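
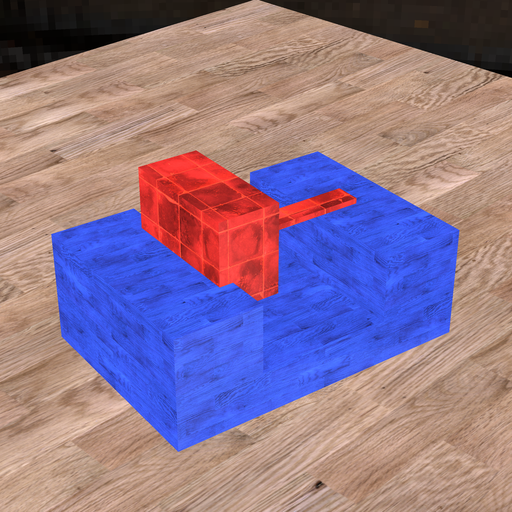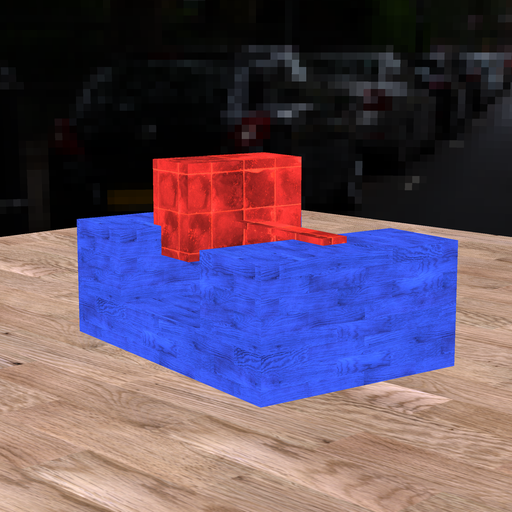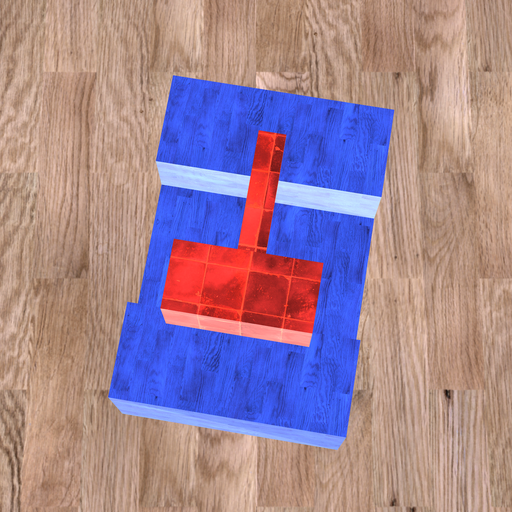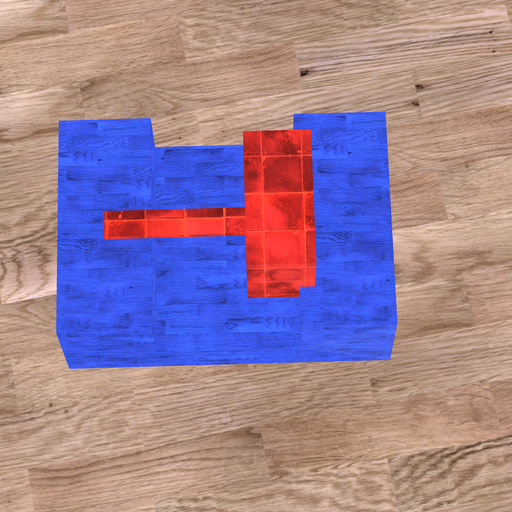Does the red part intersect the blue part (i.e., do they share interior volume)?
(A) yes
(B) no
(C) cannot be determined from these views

(A) yes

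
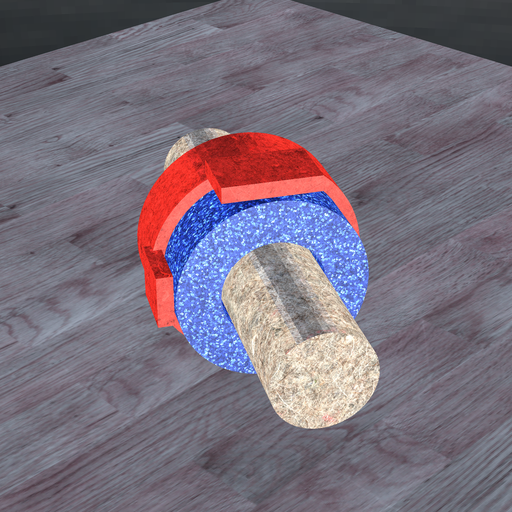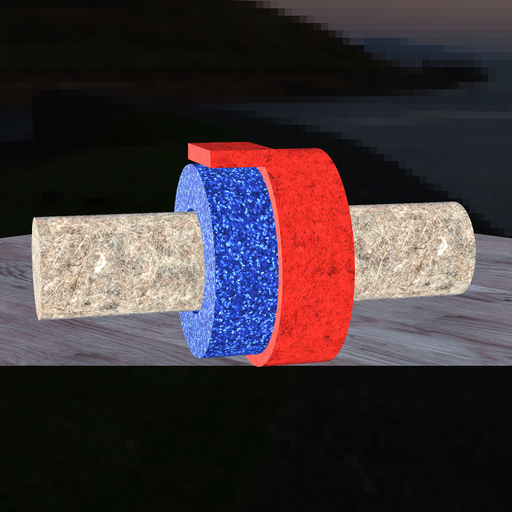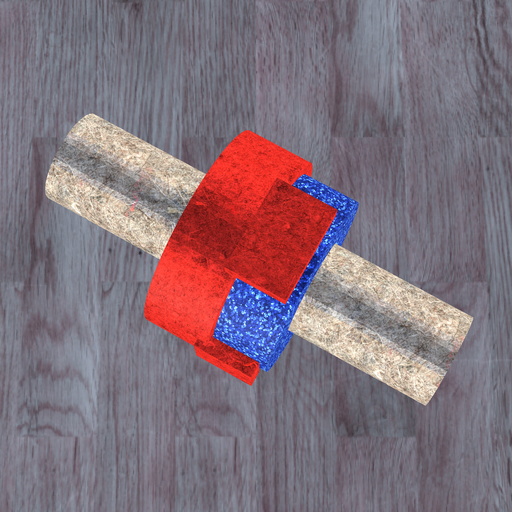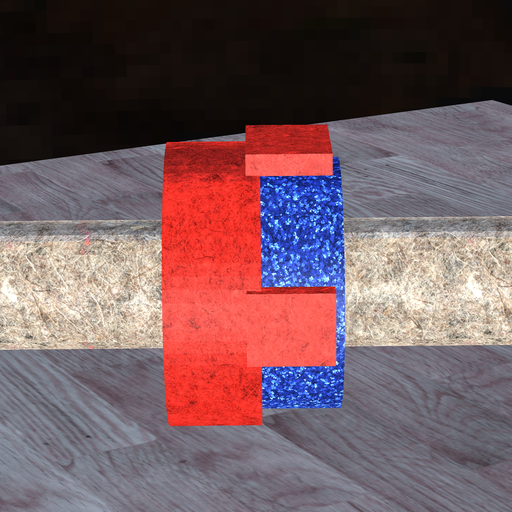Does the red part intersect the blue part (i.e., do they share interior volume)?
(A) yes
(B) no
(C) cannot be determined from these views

(A) yes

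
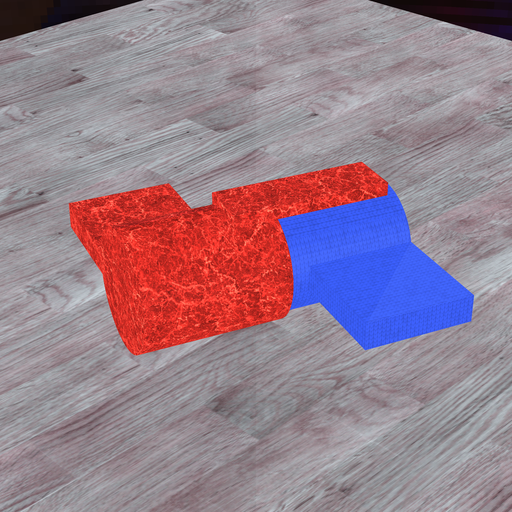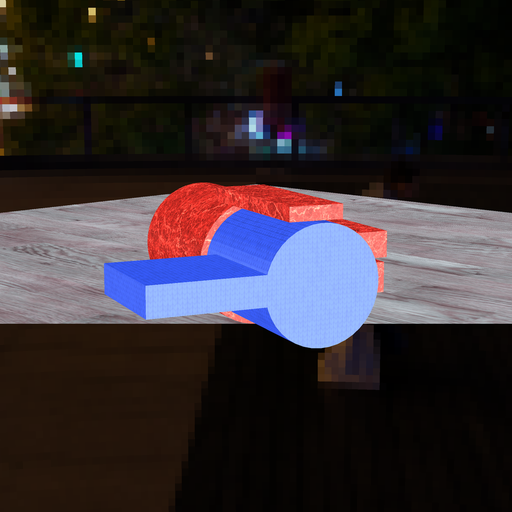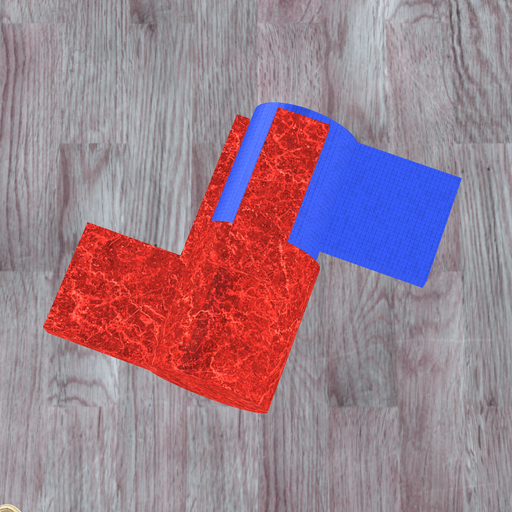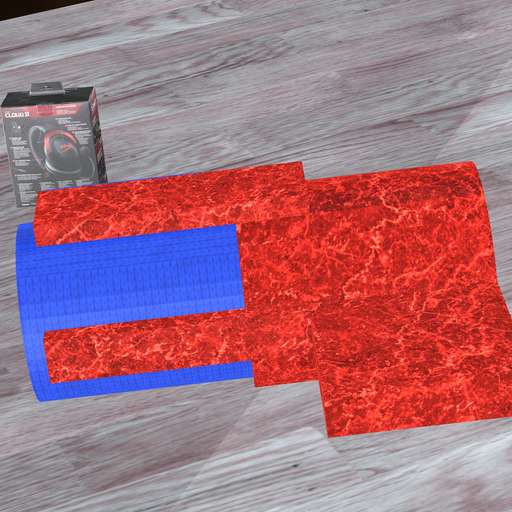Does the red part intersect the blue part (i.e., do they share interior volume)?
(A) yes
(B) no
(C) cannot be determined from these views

(A) yes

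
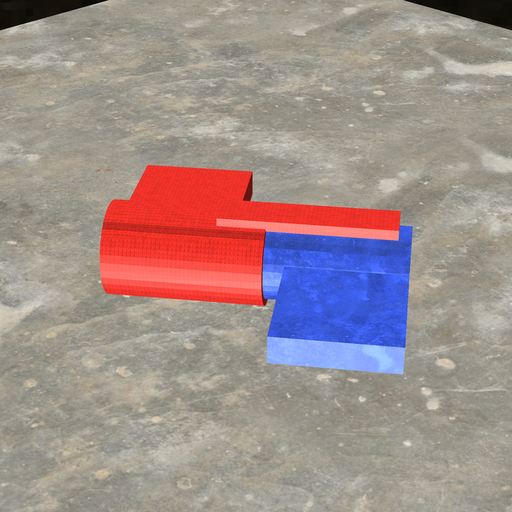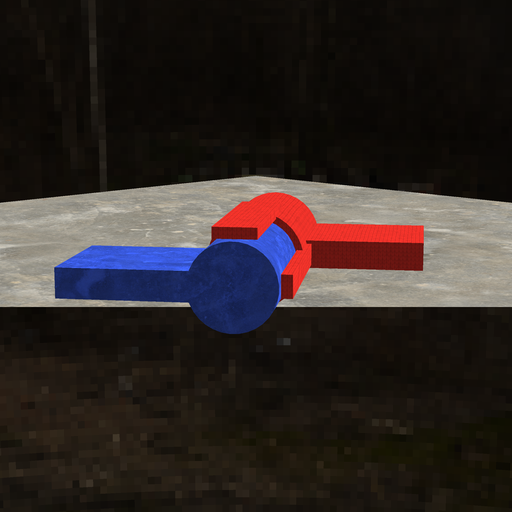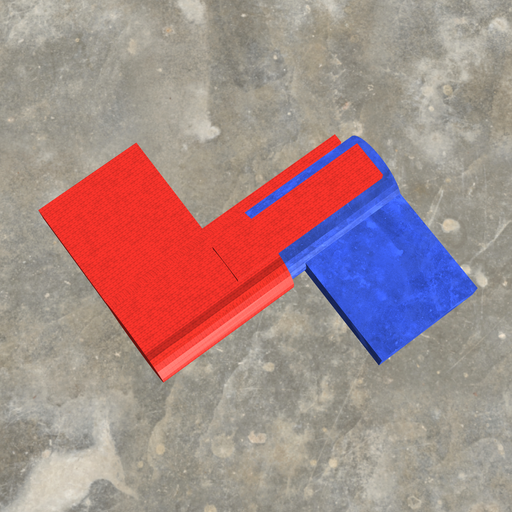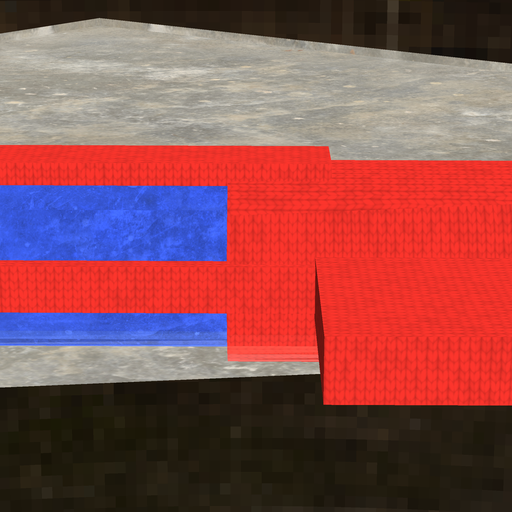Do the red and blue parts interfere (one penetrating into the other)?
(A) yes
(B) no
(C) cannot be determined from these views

(A) yes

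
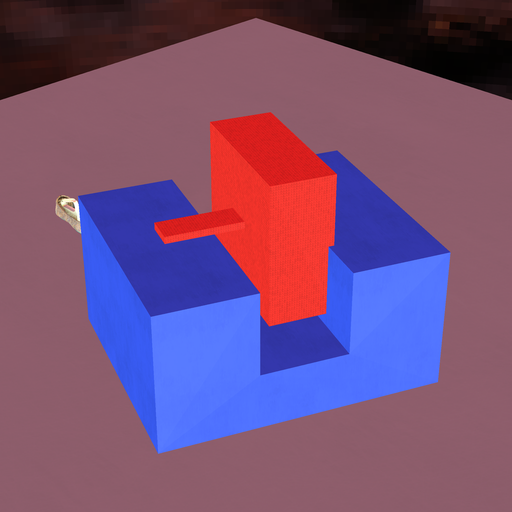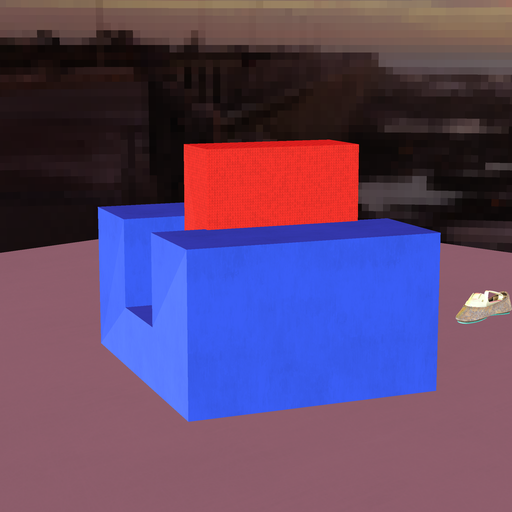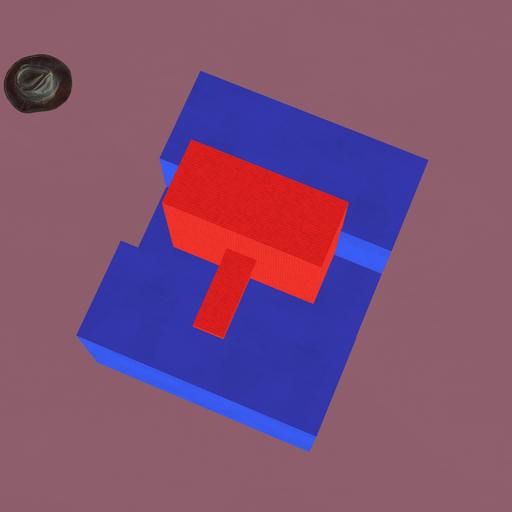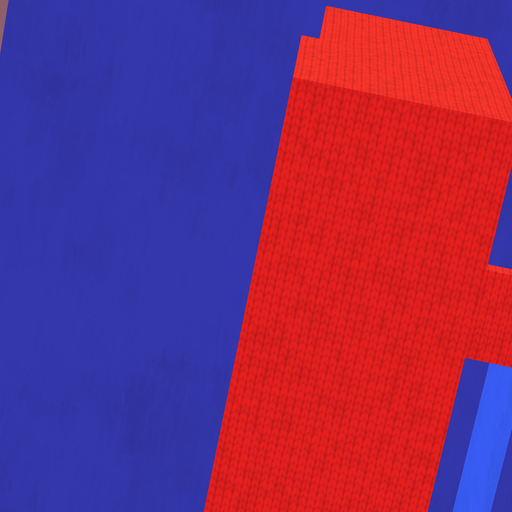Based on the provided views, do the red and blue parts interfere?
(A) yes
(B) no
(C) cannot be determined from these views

(A) yes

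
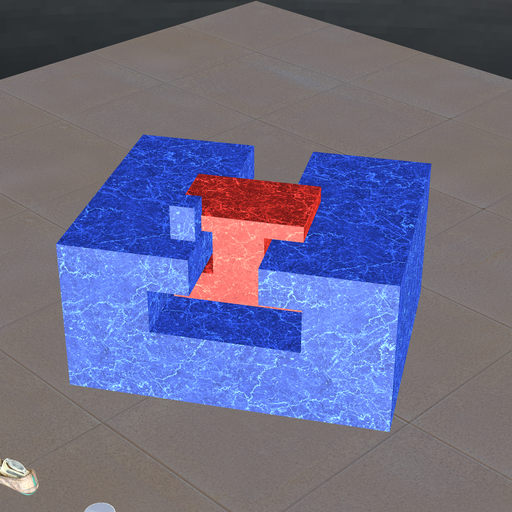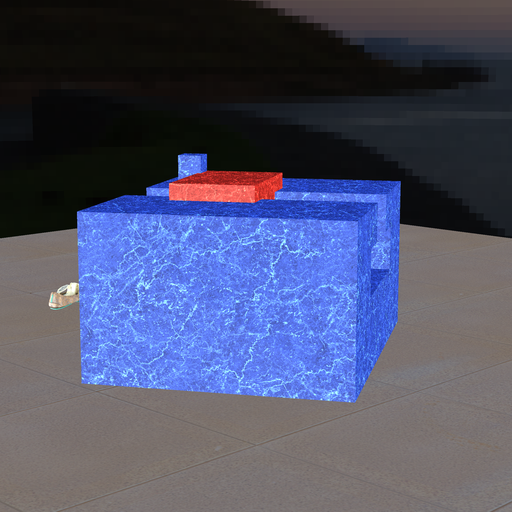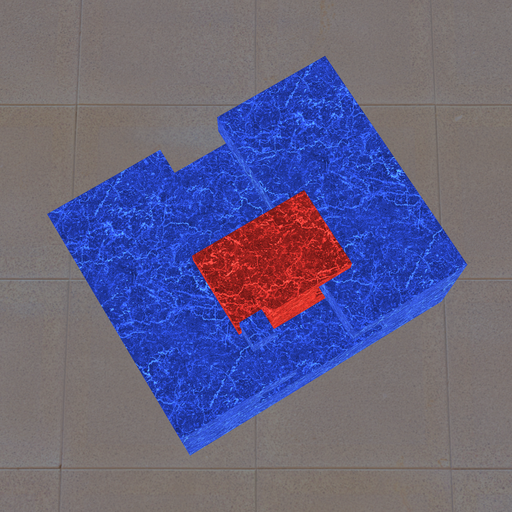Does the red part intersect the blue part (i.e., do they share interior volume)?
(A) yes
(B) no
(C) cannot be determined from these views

(A) yes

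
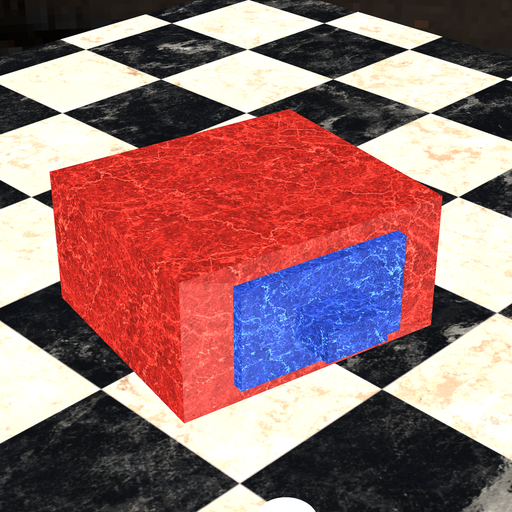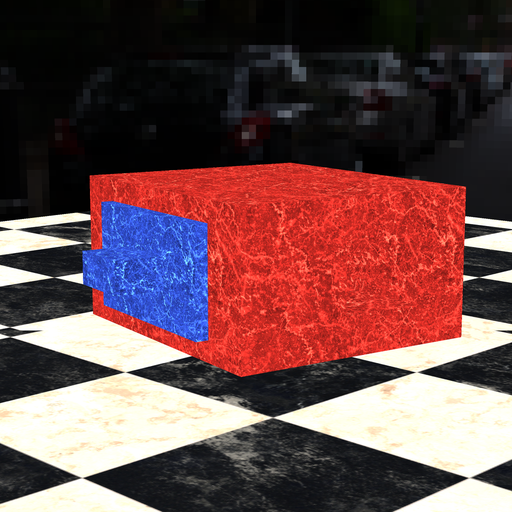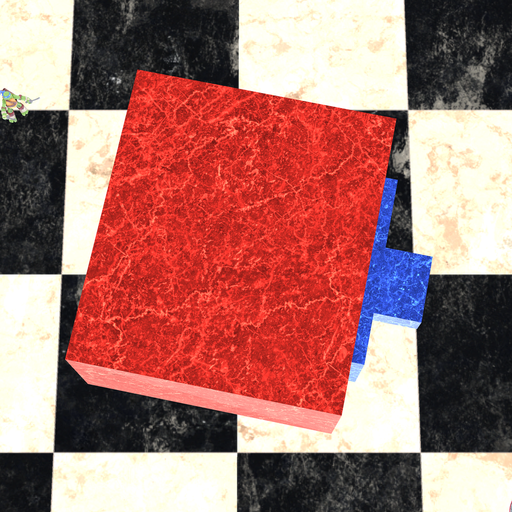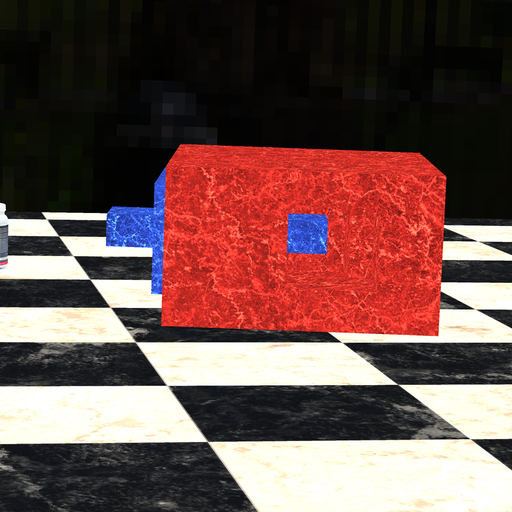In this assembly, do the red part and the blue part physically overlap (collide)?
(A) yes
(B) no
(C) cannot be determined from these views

(B) no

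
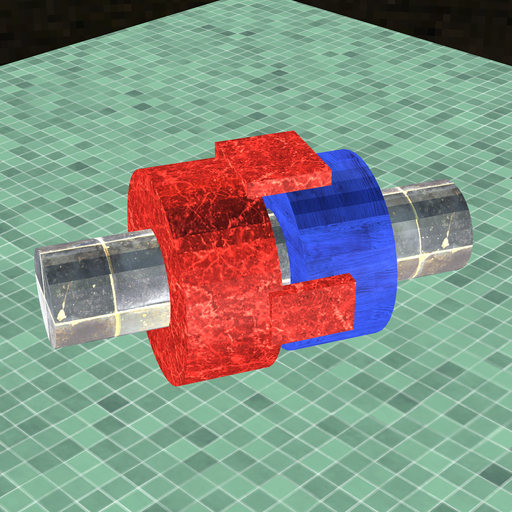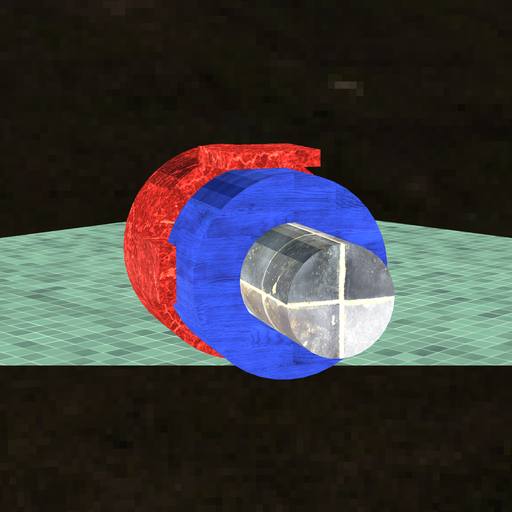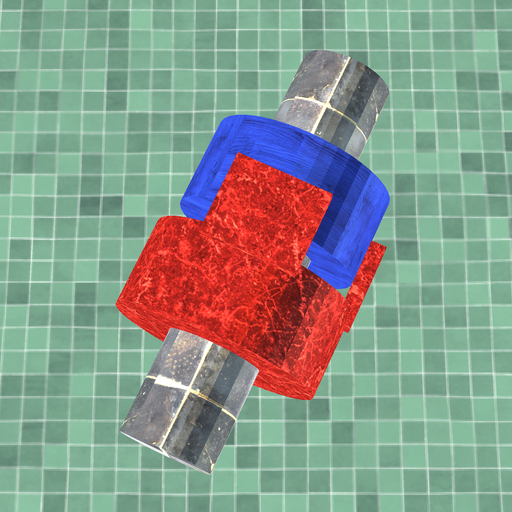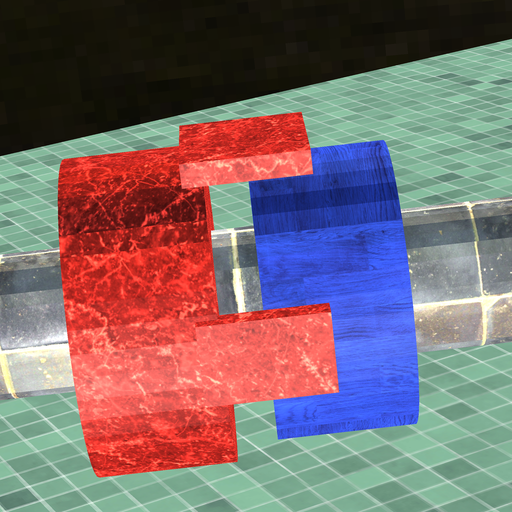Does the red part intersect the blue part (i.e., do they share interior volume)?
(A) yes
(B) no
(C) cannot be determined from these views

(B) no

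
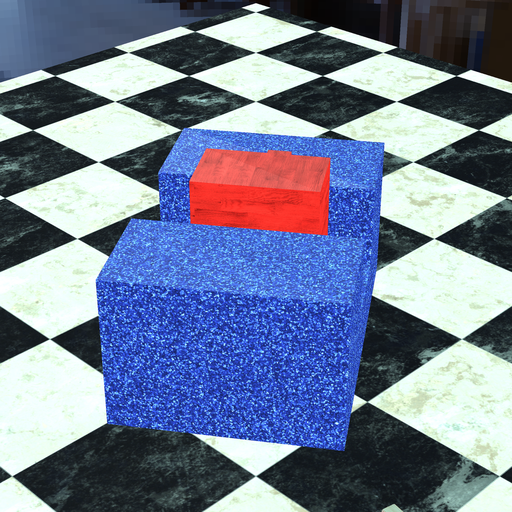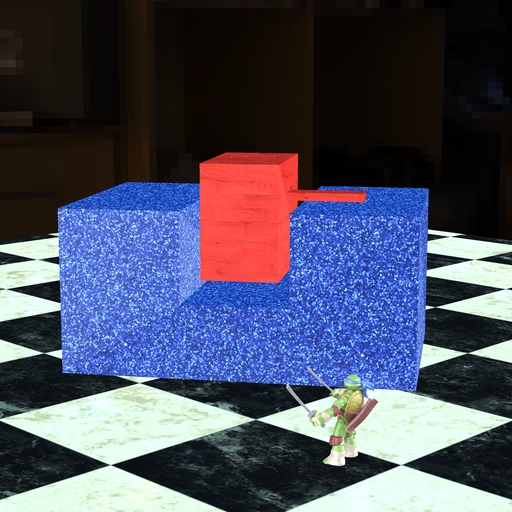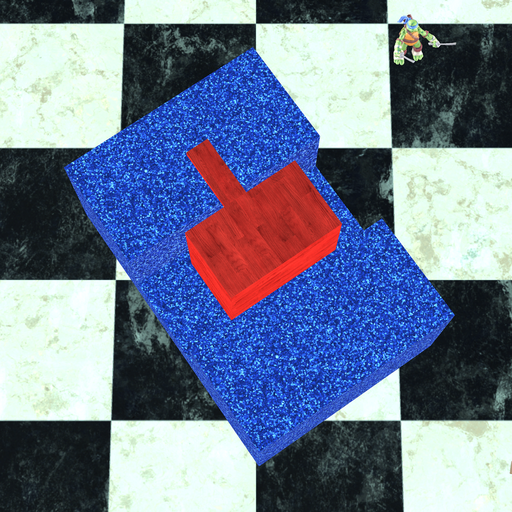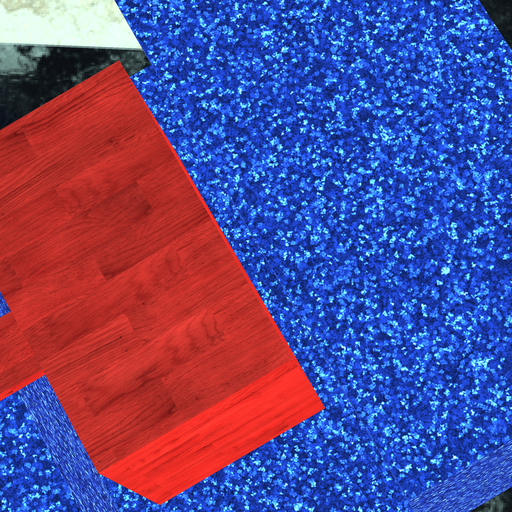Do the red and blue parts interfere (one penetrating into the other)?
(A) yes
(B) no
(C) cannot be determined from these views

(B) no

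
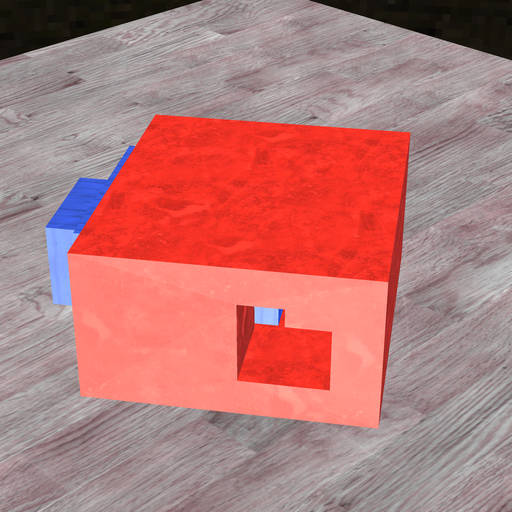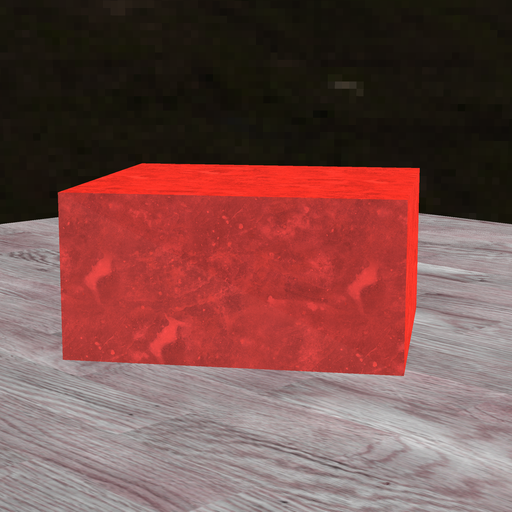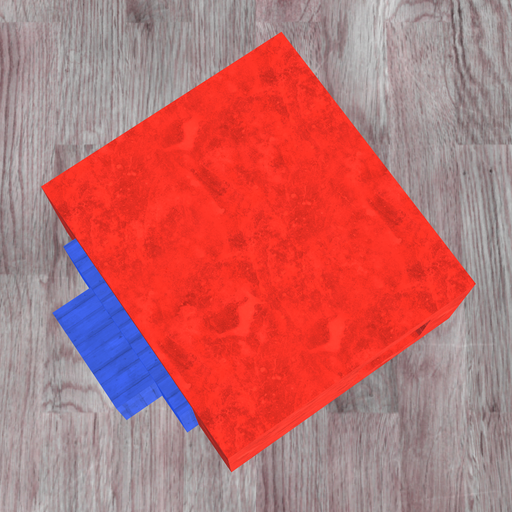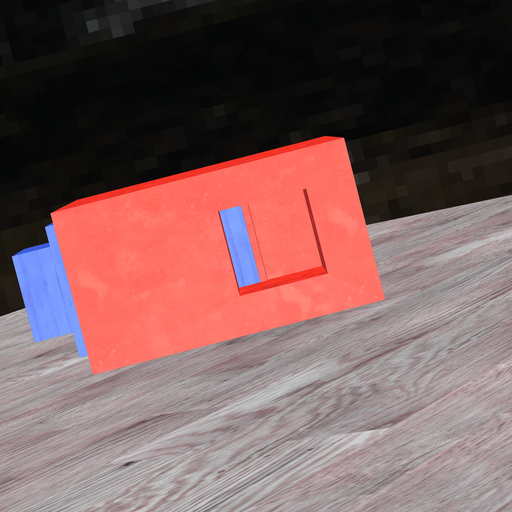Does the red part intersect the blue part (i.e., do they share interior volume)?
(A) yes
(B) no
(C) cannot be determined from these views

(B) no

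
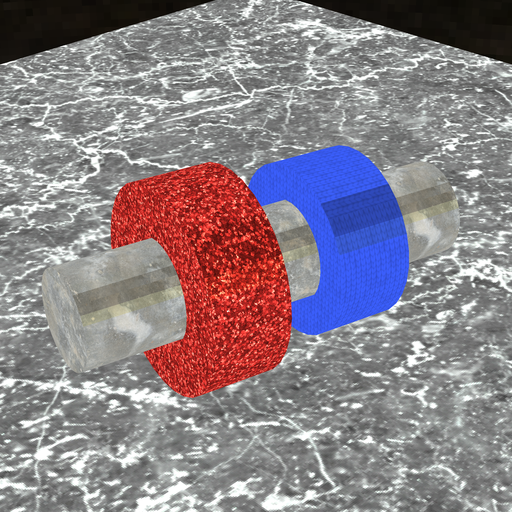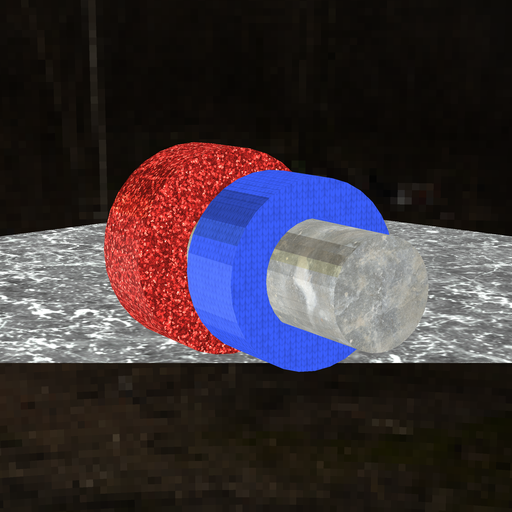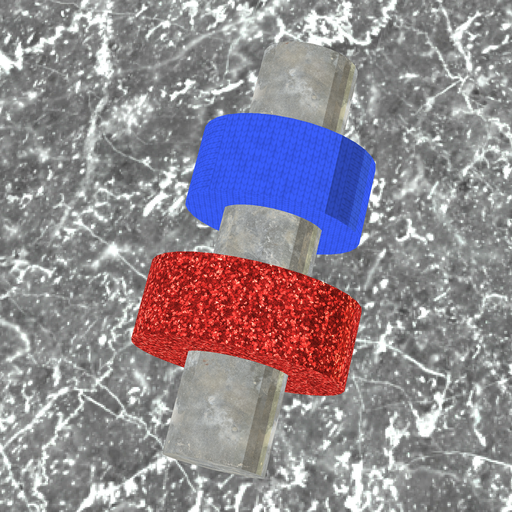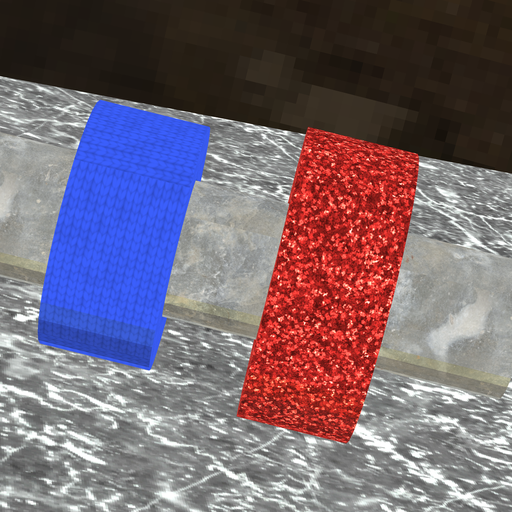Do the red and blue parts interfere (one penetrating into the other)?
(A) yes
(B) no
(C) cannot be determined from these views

(B) no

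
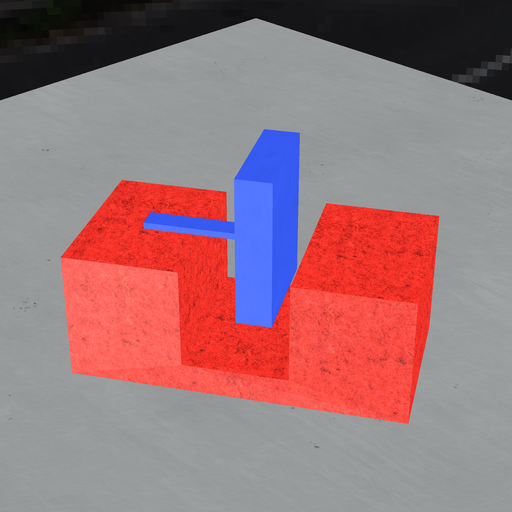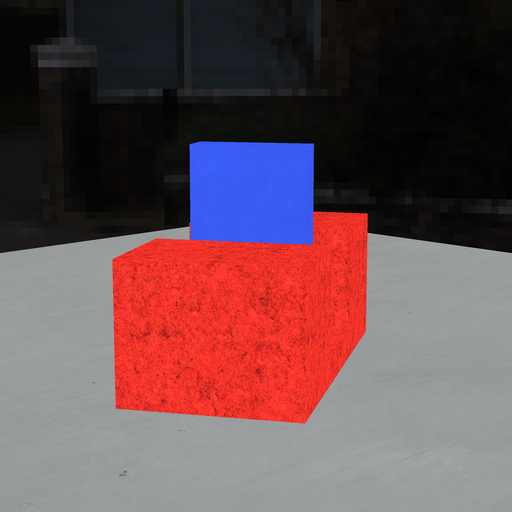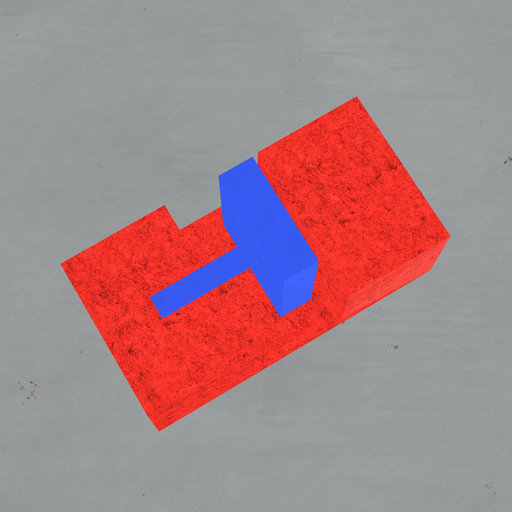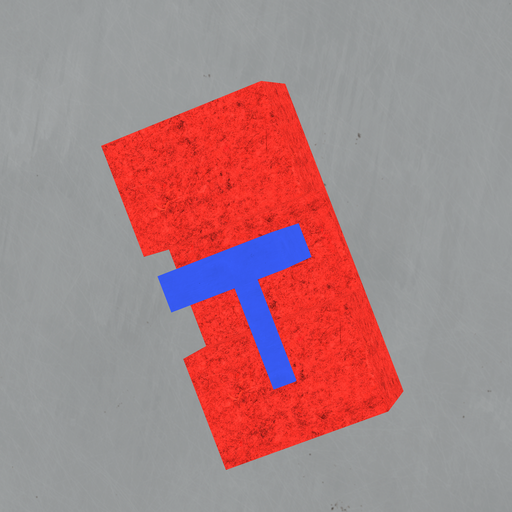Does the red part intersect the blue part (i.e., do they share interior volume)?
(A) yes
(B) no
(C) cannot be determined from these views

(B) no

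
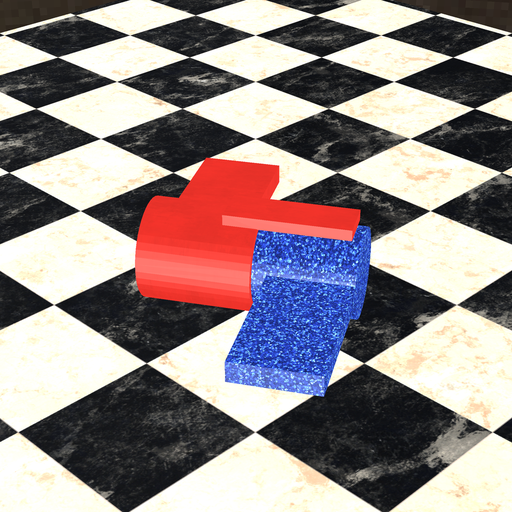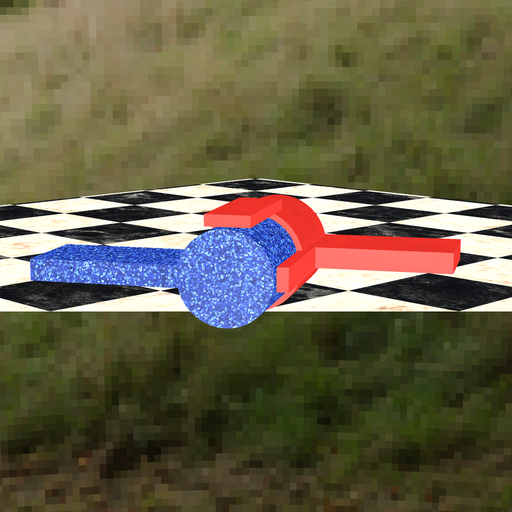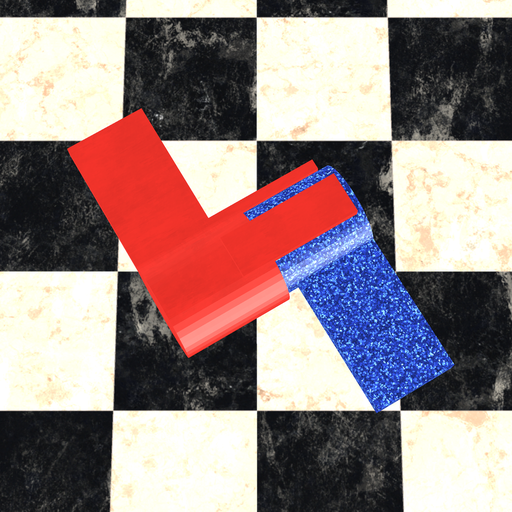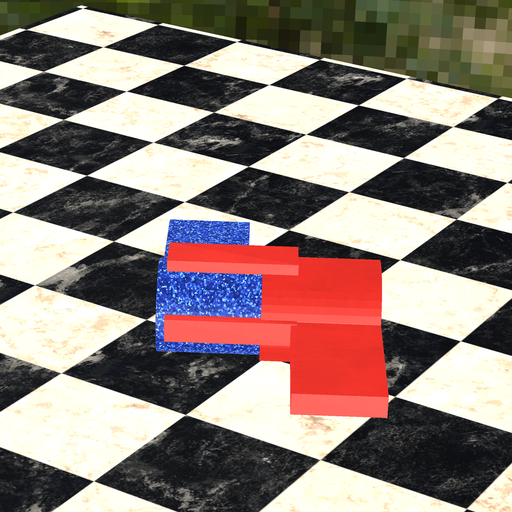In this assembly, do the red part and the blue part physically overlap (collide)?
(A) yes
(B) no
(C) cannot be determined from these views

(A) yes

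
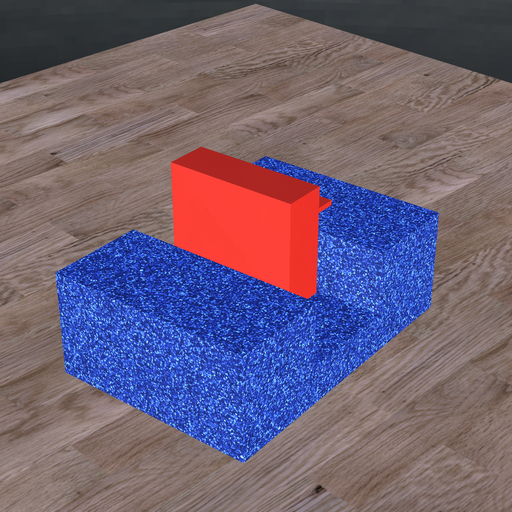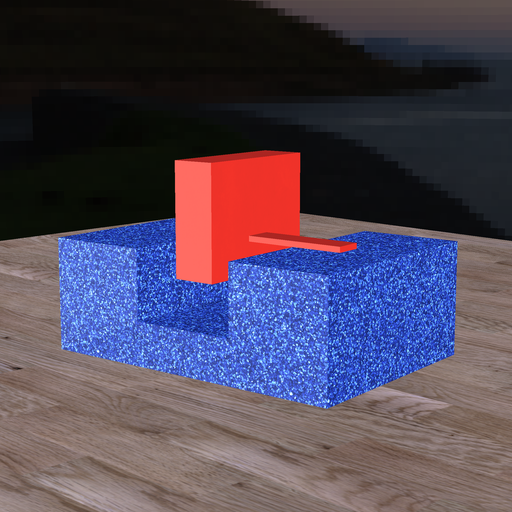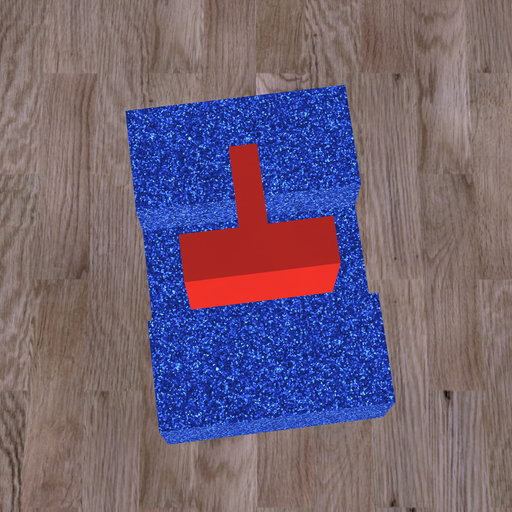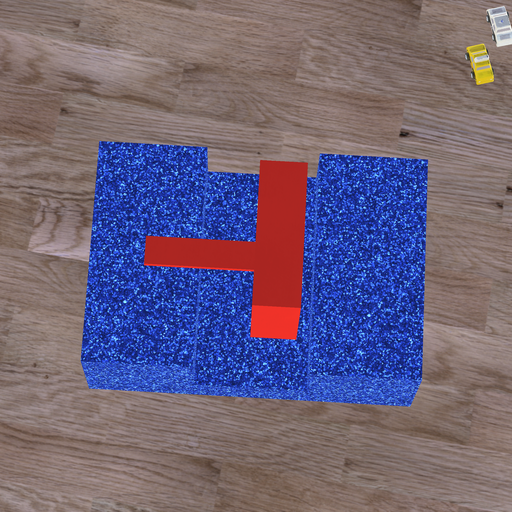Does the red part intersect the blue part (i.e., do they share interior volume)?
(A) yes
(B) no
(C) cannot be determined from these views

(B) no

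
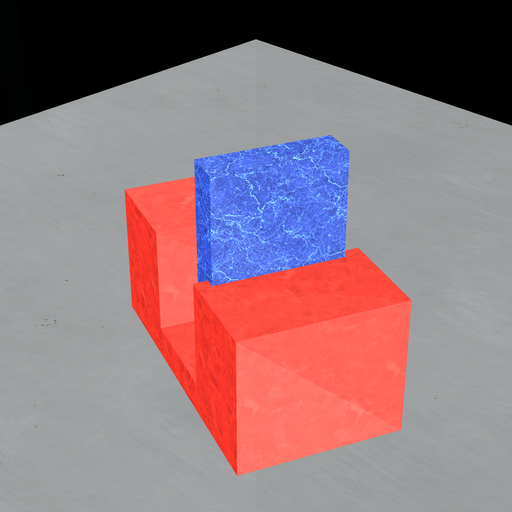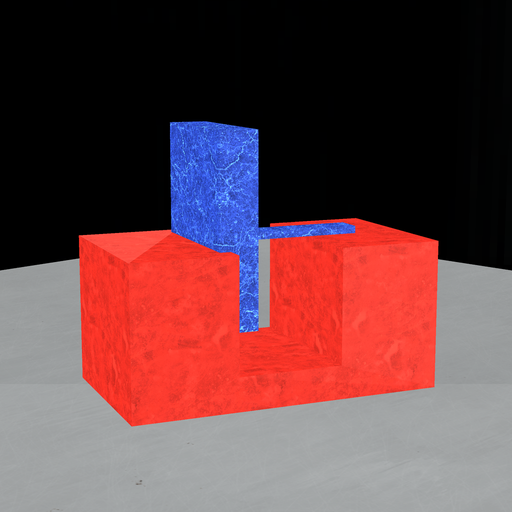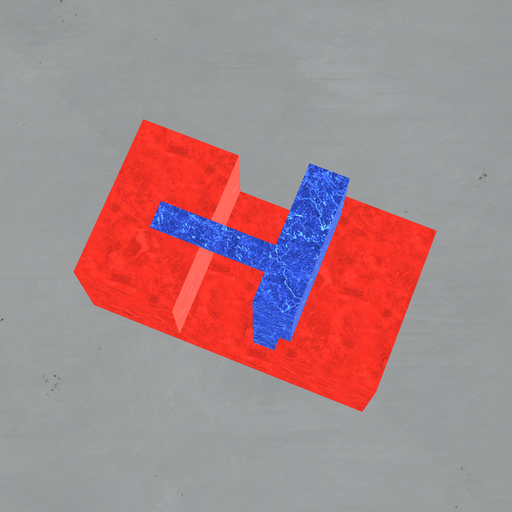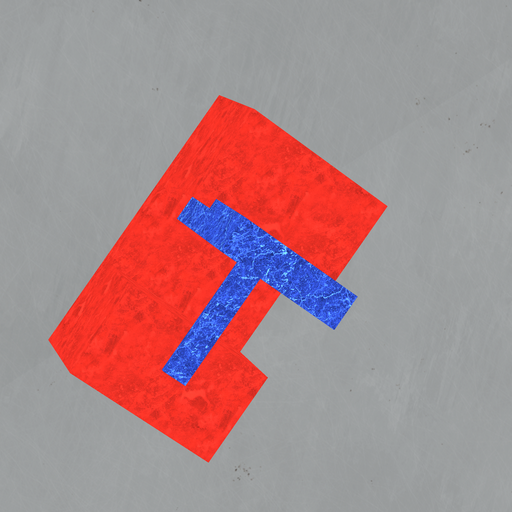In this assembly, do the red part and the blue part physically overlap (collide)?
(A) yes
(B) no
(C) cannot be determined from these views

(A) yes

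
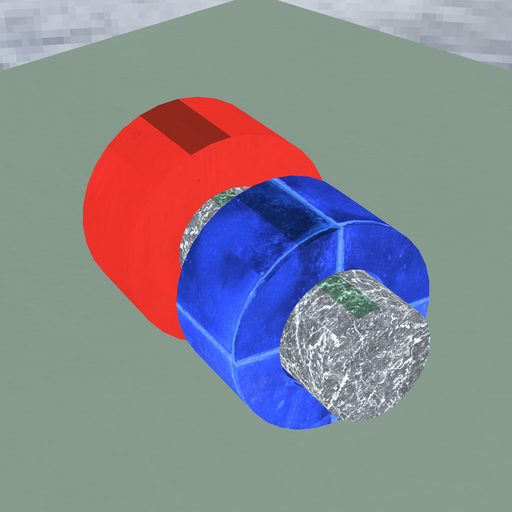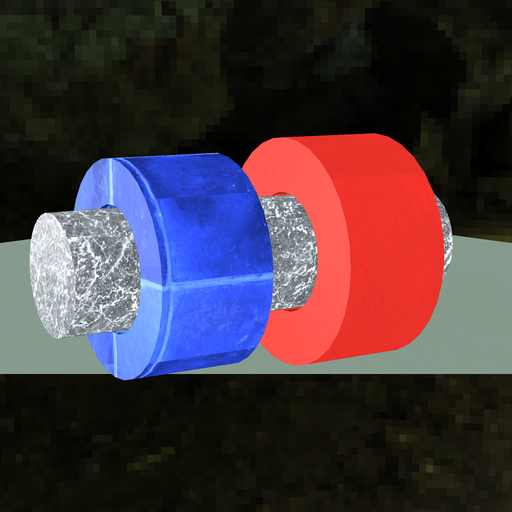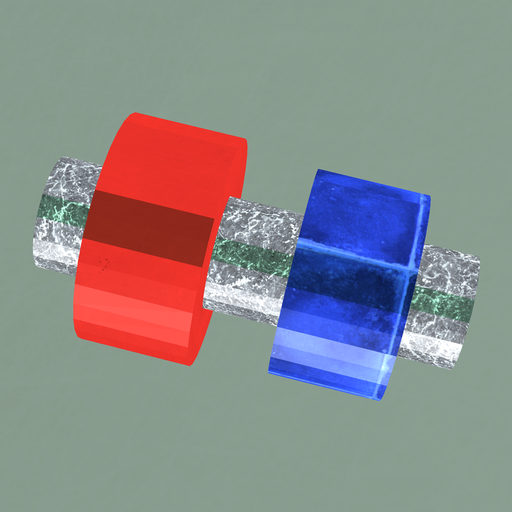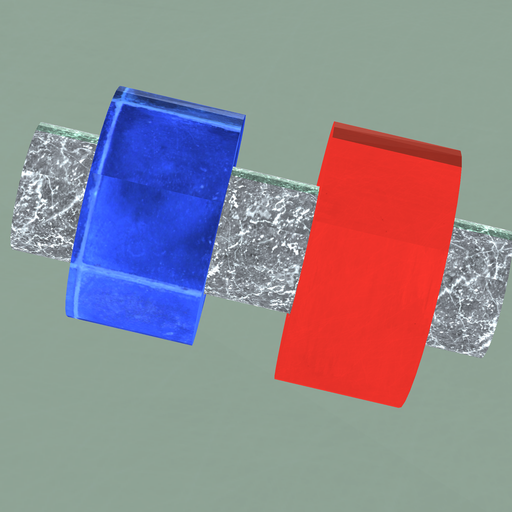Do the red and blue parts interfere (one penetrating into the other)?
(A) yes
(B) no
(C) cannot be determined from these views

(B) no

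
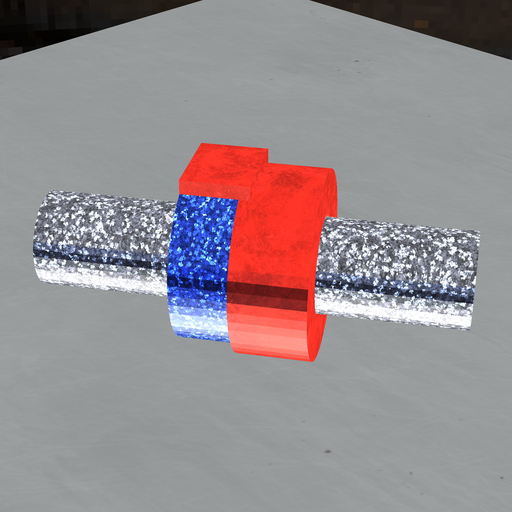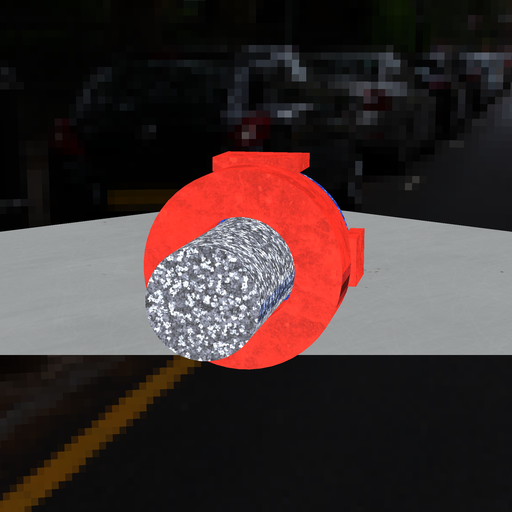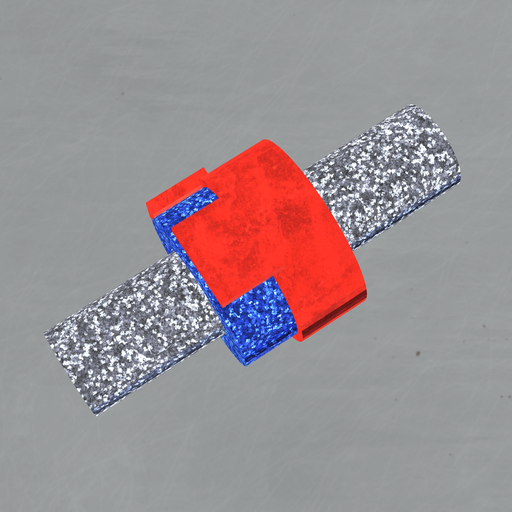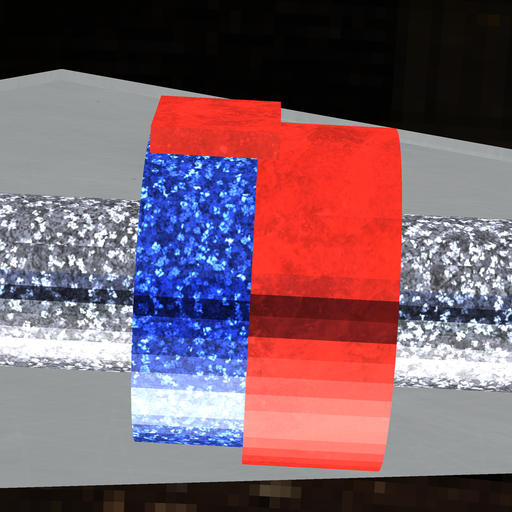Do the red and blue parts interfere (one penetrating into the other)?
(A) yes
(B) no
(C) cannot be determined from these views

(A) yes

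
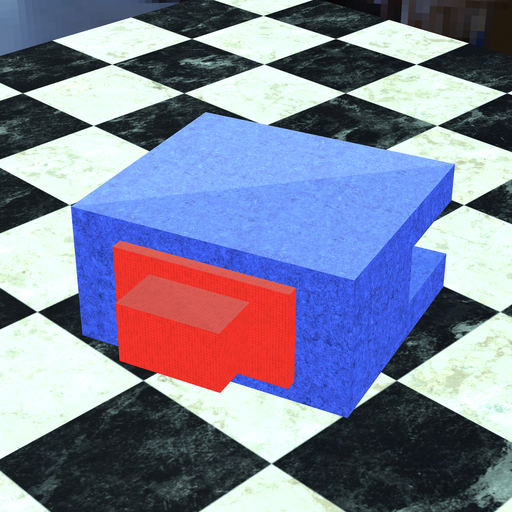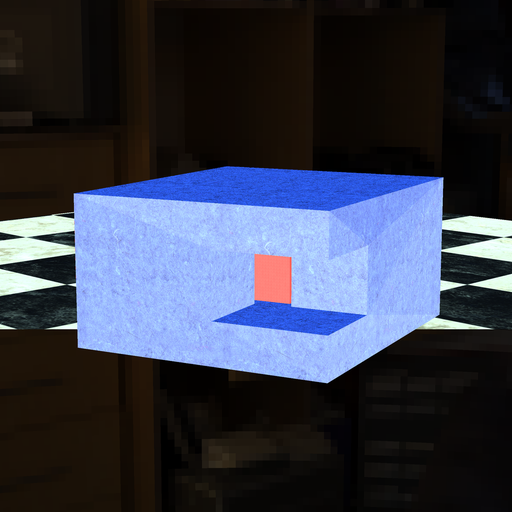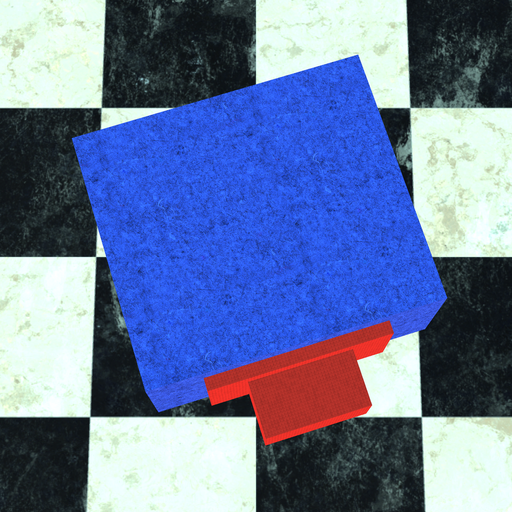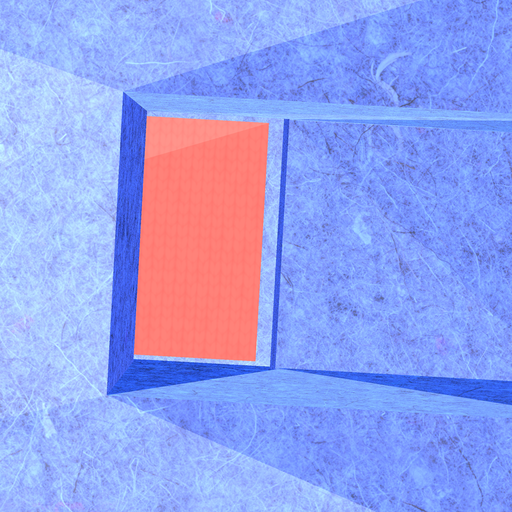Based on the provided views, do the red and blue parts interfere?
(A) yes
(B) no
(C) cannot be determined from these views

(B) no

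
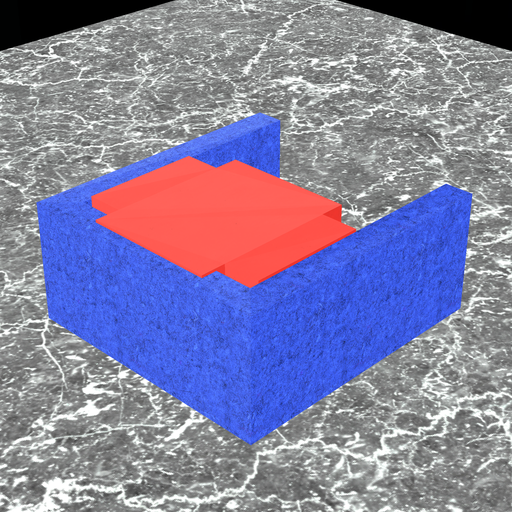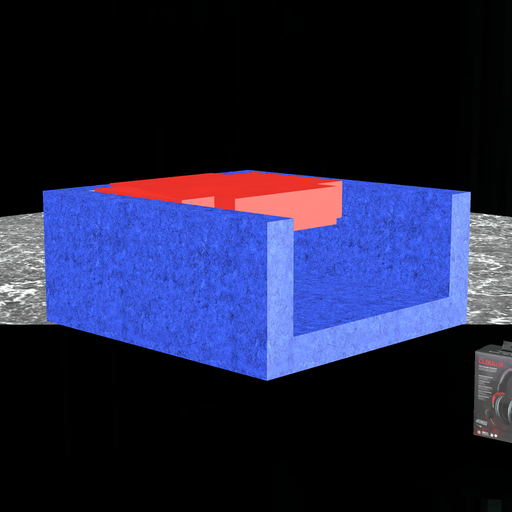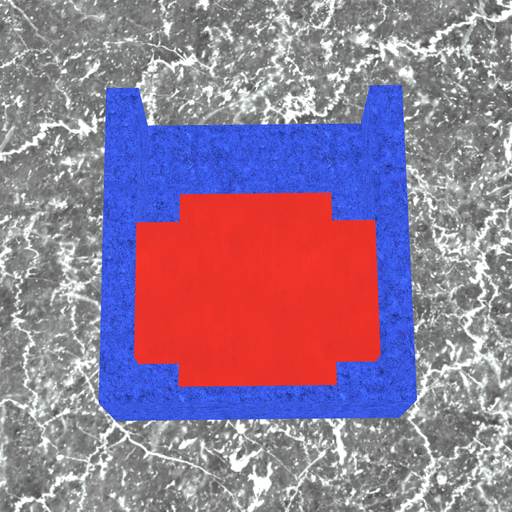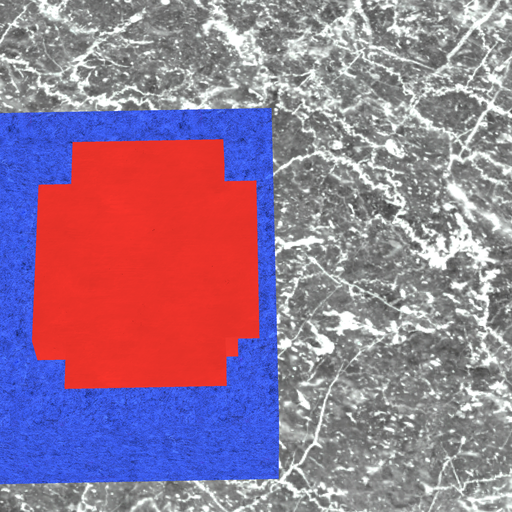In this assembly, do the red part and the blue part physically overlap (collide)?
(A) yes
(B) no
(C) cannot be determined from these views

(A) yes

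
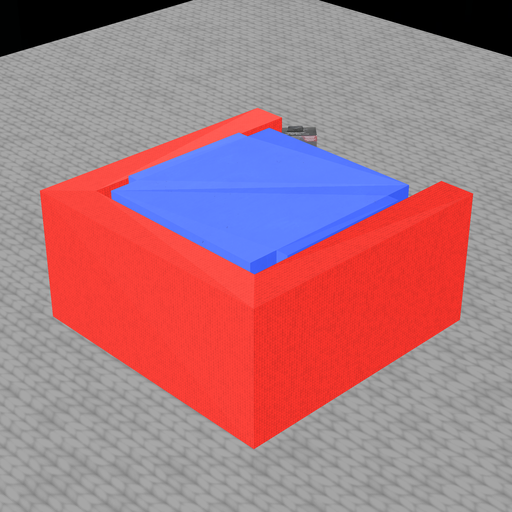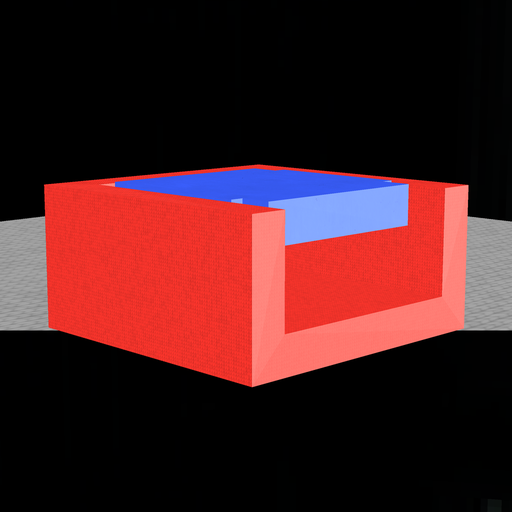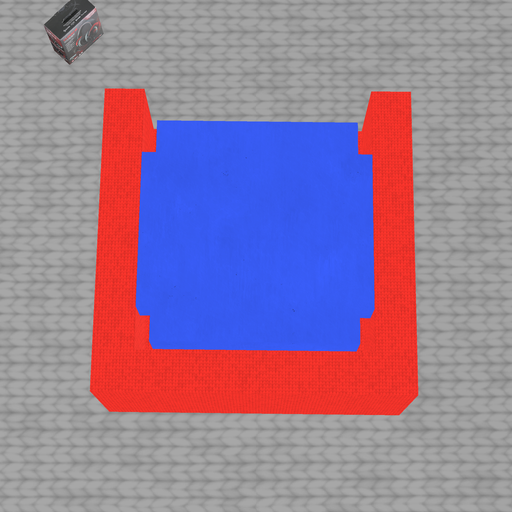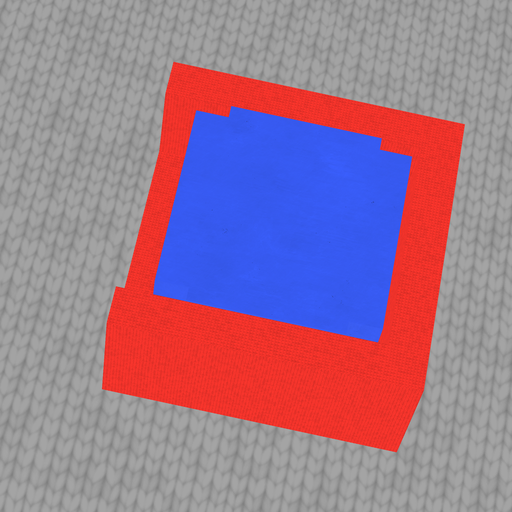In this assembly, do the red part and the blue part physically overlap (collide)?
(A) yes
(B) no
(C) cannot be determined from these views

(B) no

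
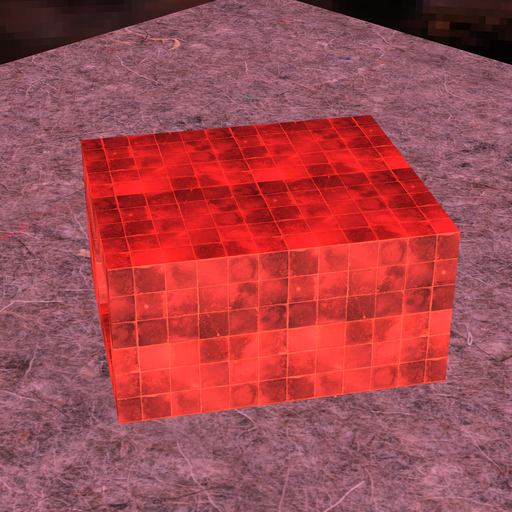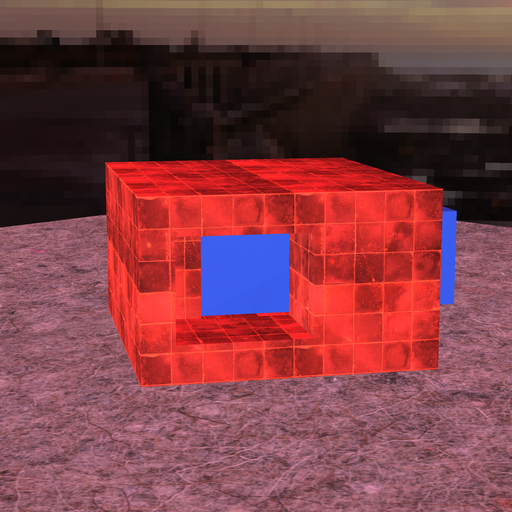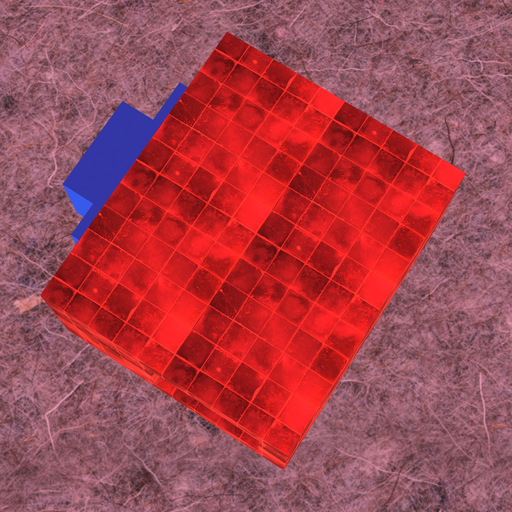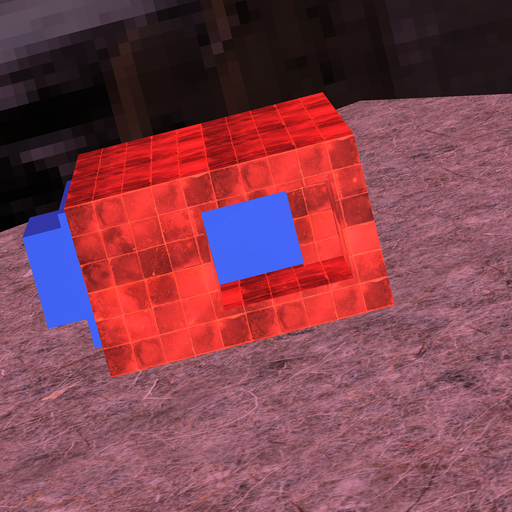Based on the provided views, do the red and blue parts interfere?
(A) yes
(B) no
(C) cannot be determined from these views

(A) yes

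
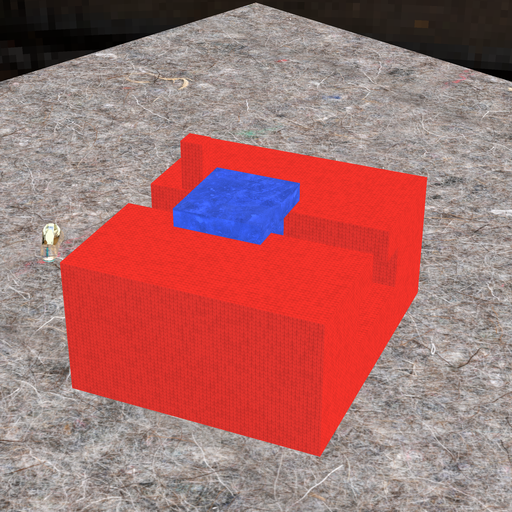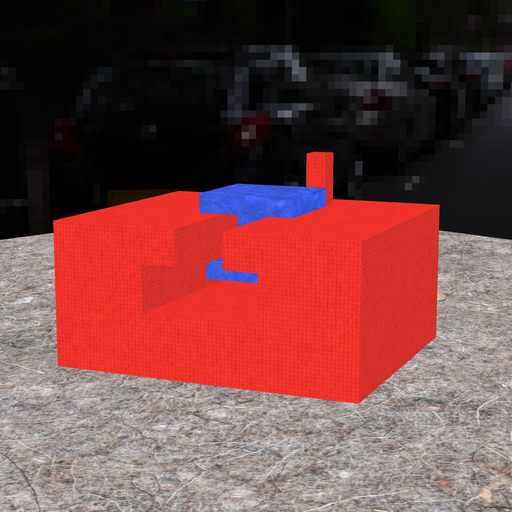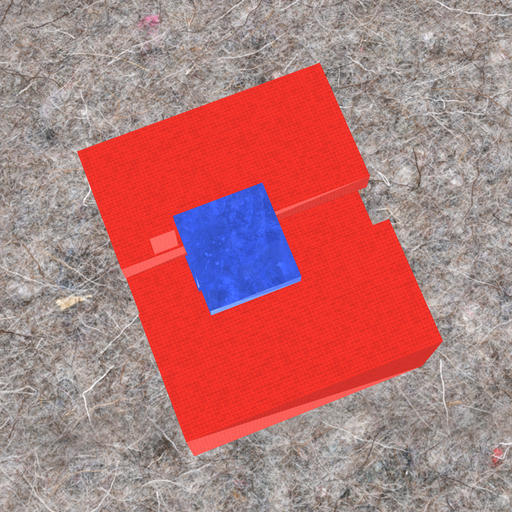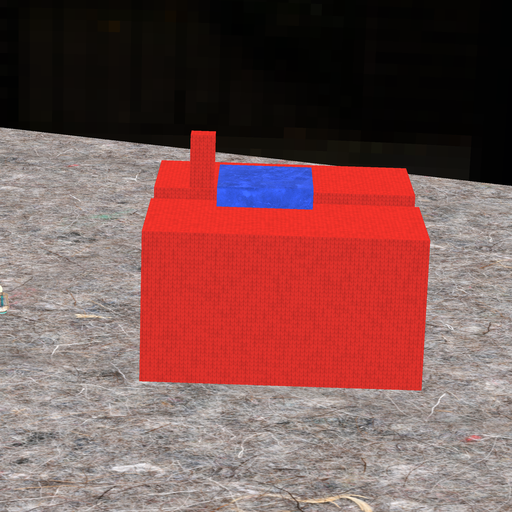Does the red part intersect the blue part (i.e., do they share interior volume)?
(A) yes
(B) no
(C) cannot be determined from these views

(B) no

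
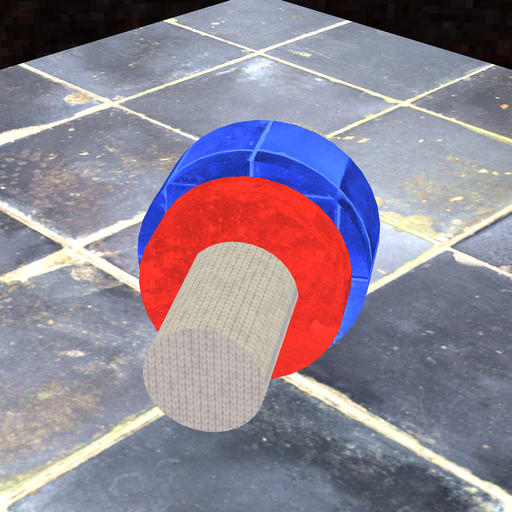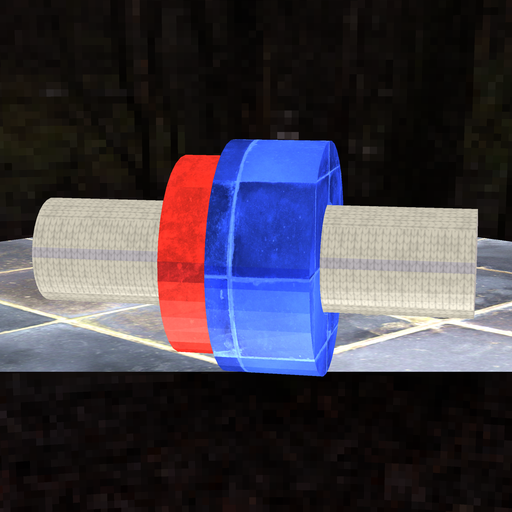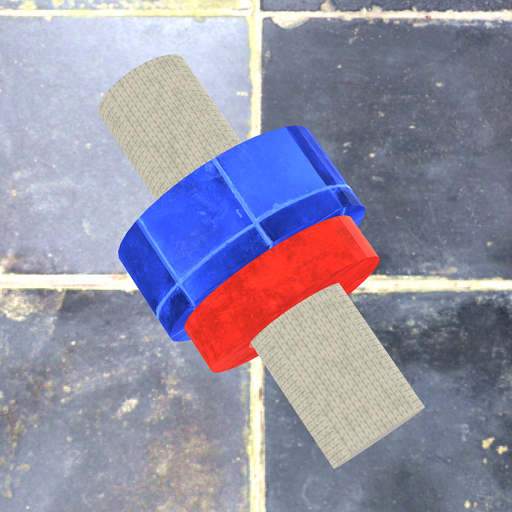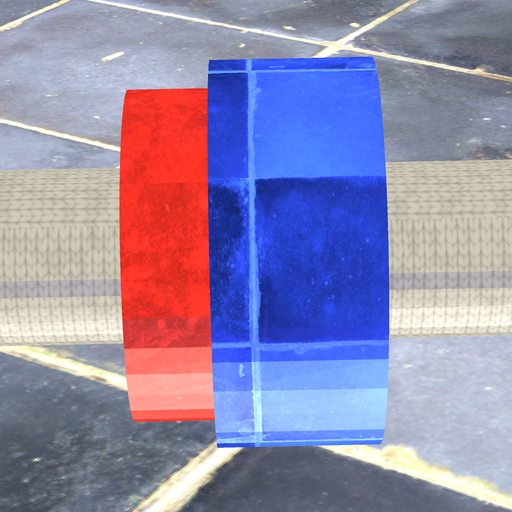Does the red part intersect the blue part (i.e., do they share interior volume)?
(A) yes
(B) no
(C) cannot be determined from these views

(A) yes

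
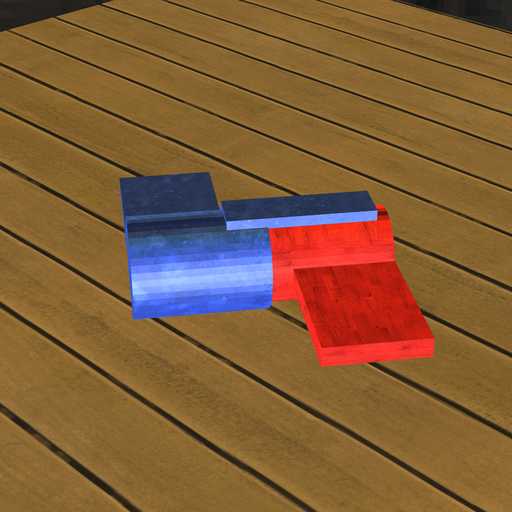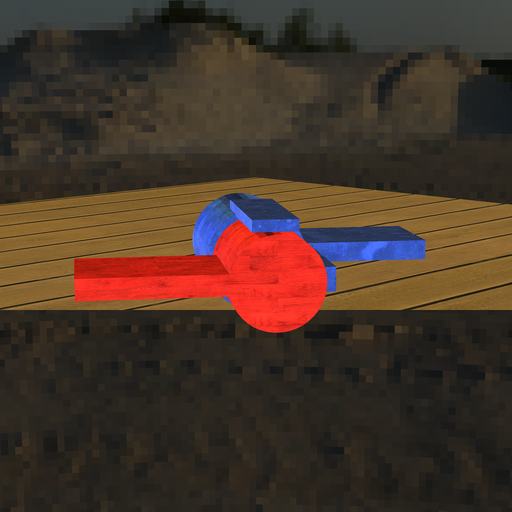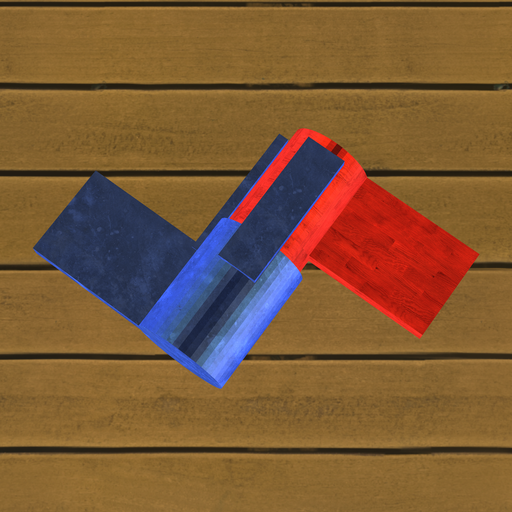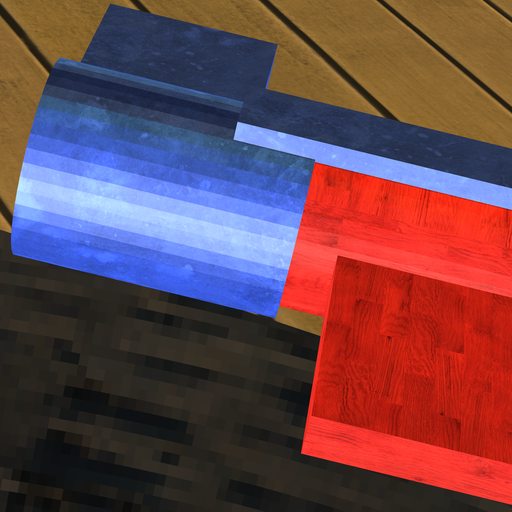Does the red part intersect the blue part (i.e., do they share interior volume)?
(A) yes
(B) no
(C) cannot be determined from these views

(A) yes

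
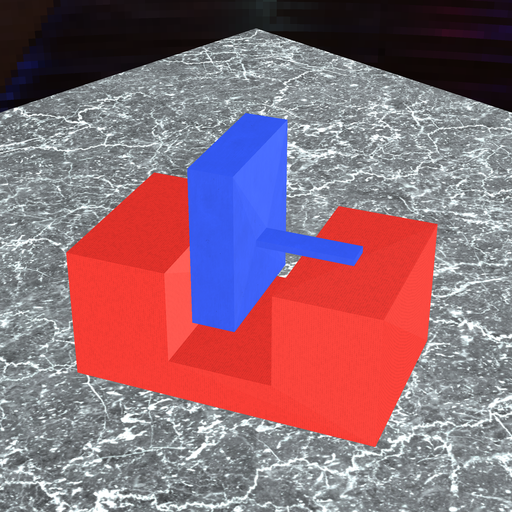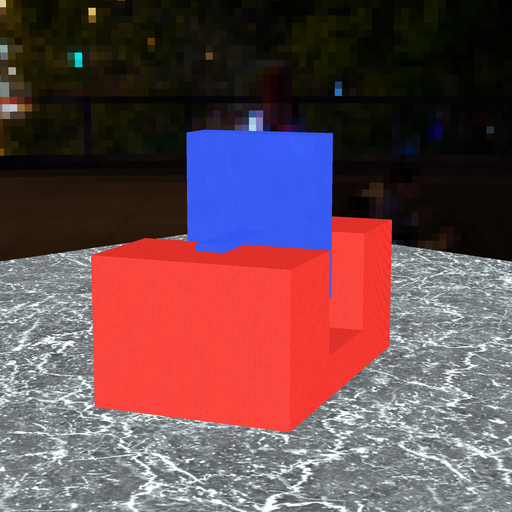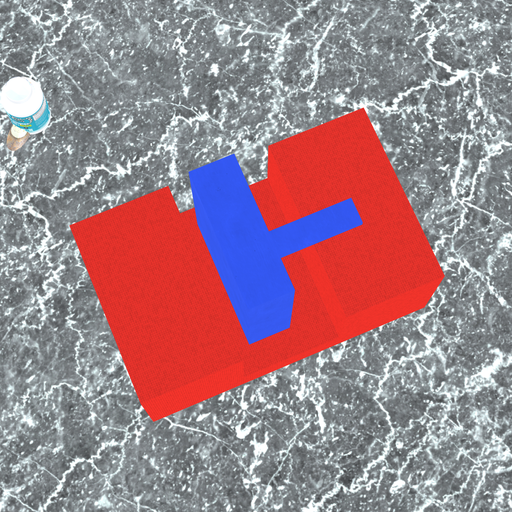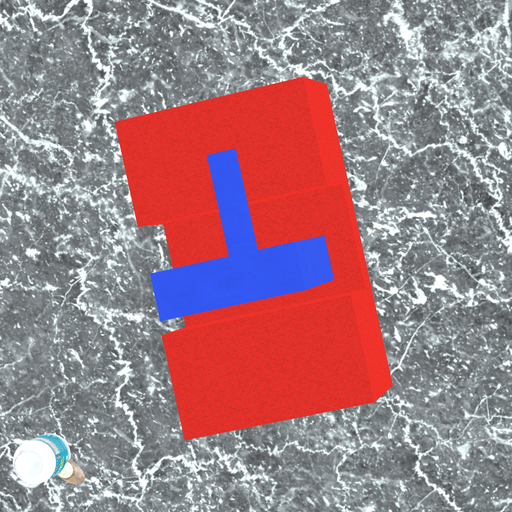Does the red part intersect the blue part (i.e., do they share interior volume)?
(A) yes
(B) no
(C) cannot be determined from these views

(B) no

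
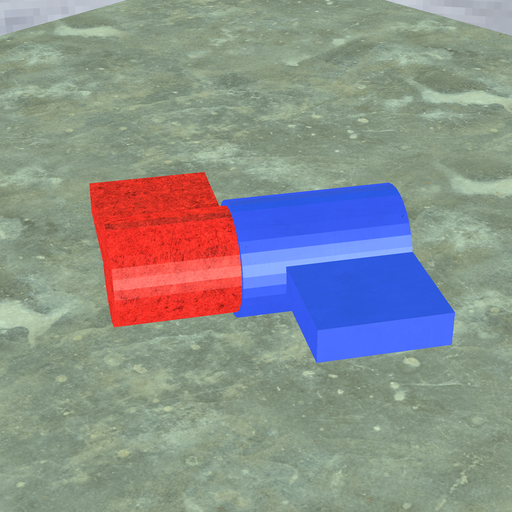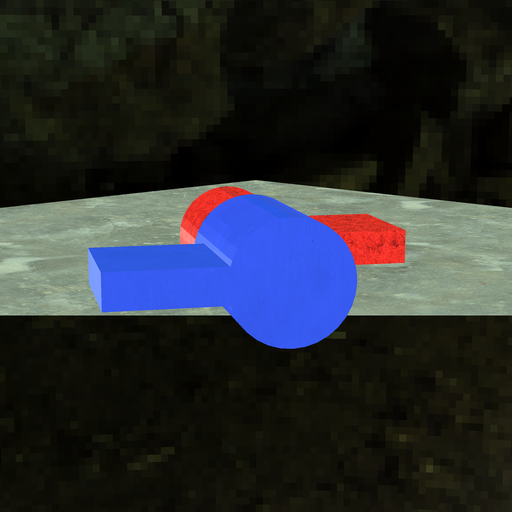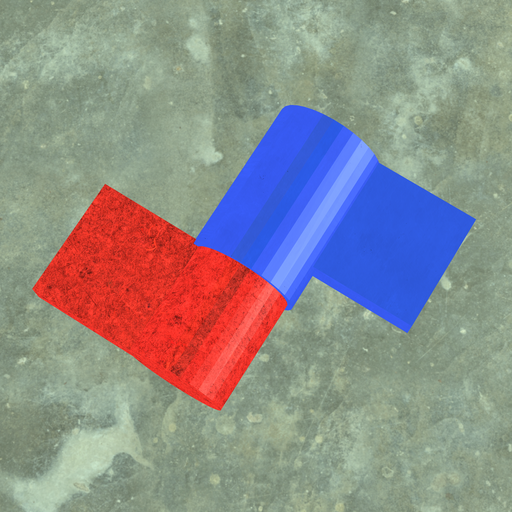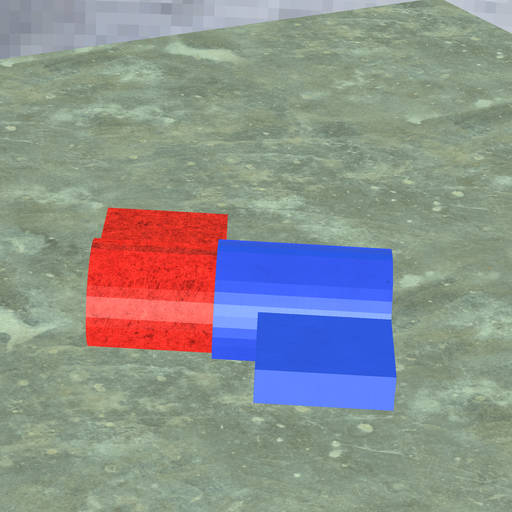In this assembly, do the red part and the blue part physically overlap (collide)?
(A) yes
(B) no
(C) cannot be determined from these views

(A) yes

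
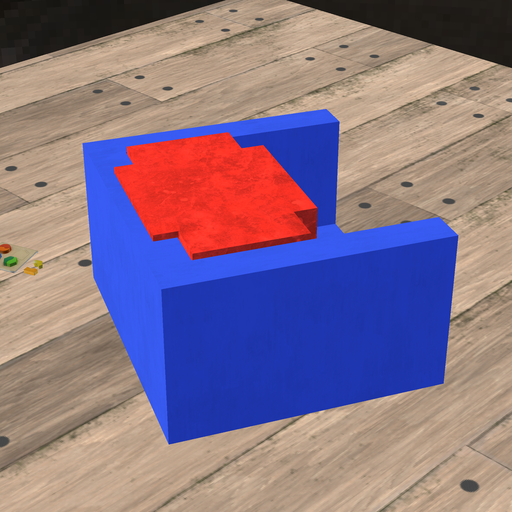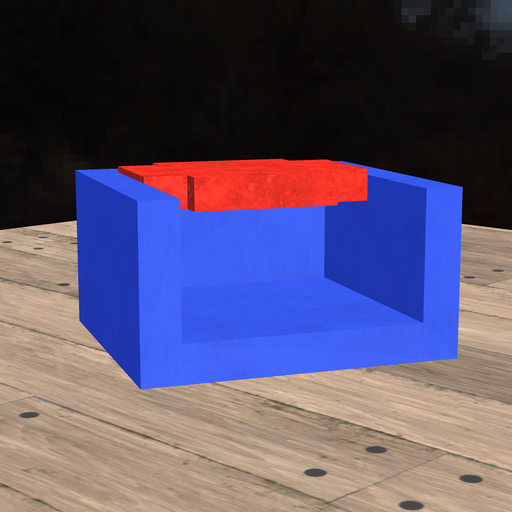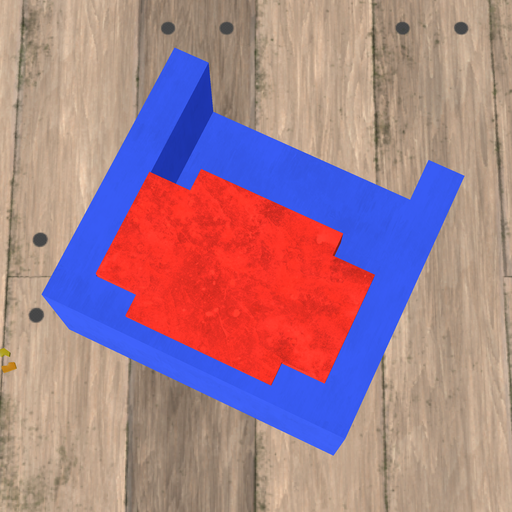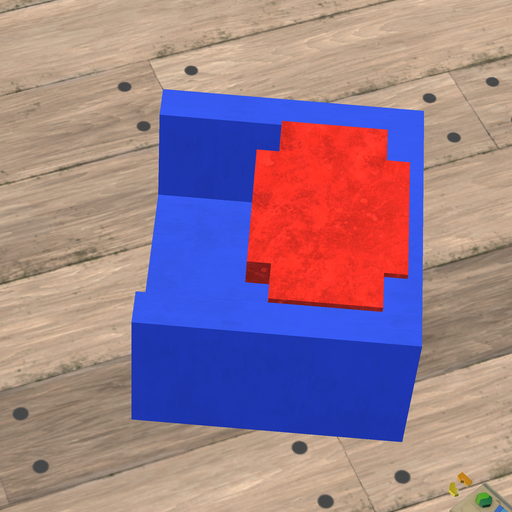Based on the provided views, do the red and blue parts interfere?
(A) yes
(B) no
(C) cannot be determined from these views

(A) yes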